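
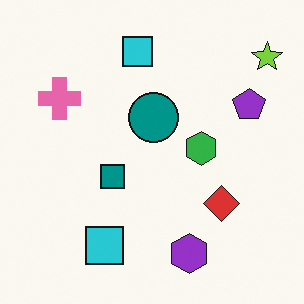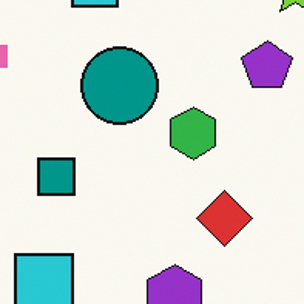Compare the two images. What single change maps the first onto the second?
This is the original image cropped to a modestly smaller region and rescaled.

The visible shapes are larger and the field of view is narrower; shapes near the original edges may be partly or wholly outside the frame — a crop-and-rescale.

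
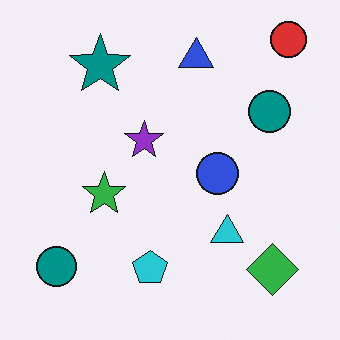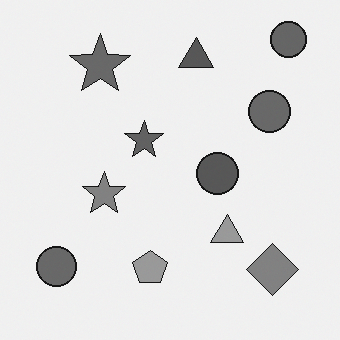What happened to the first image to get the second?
It was converted to grayscale.

All color is removed — every shape is now a shade of grey.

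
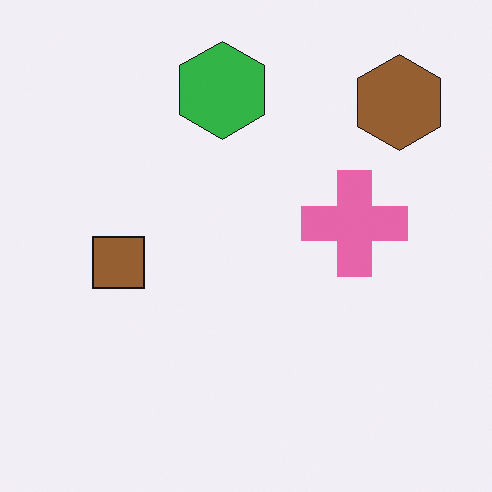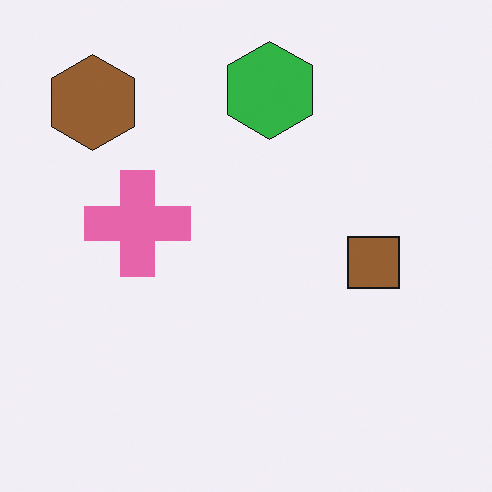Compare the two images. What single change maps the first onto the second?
The image was flipped horizontally (left ↔ right).

The brown hexagon is in the top-right of the first image and the top-left of the second — shapes on opposite sides of the vertical midline have swapped in a mirror flip.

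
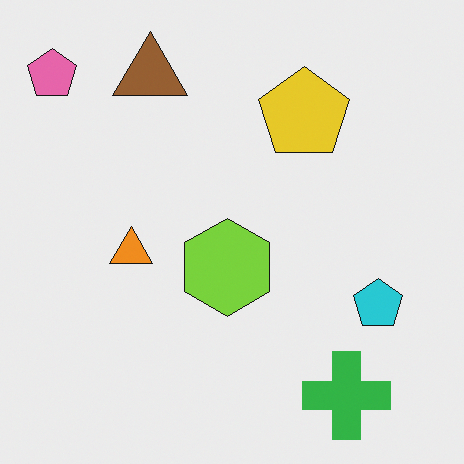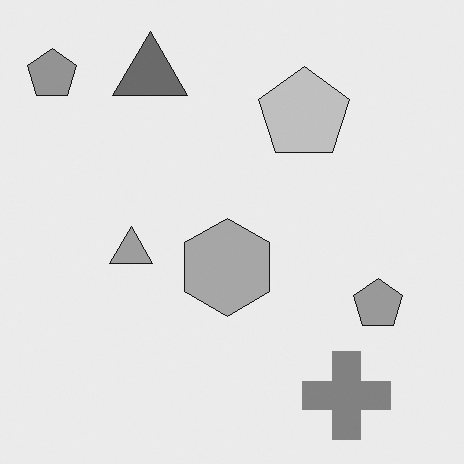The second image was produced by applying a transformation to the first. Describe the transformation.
Converted to grayscale.

All color is removed — every shape is now a shade of grey.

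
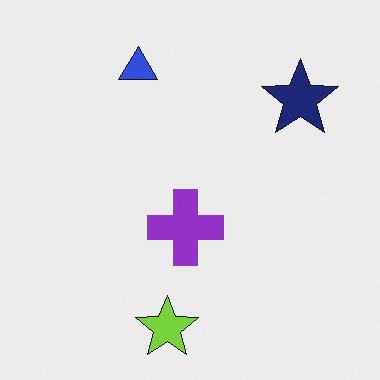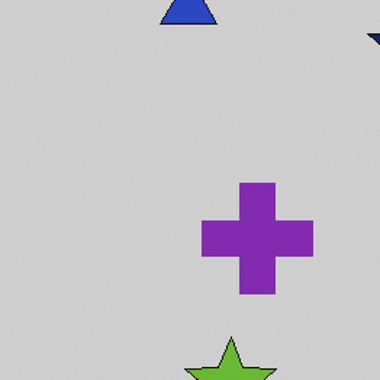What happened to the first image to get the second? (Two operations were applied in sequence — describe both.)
The image was cropped slightly and scaled back up, then slightly darkened.

The visible shapes are larger and the field of view is narrower; shapes near the original edges may be partly or wholly outside the frame — a crop-and-rescale. Every pixel — background and shapes alike — is uniformly darkened.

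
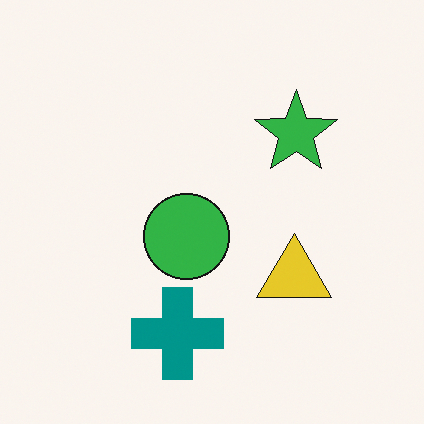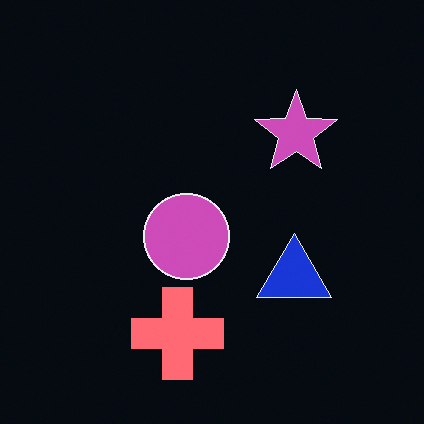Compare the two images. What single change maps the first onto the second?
It was color-inverted (negative).

The light background has become dark and every shape's color is its complement — a photographic negative.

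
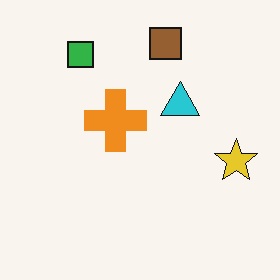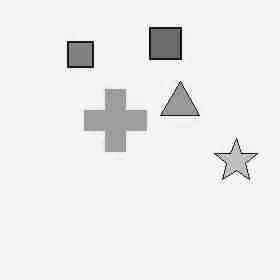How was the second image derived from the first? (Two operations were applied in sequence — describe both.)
This is the original image heavily JPEG-compressed with obvious blocking artifacts, then converted to grayscale.

Blocky 8×8 compression artifacts appear around shape edges and the flat background shows ringing — characteristic JPEG degradation. All color is removed — every shape is now a shade of grey.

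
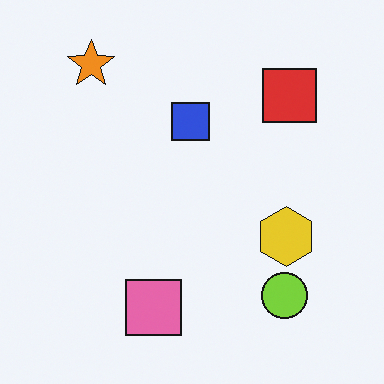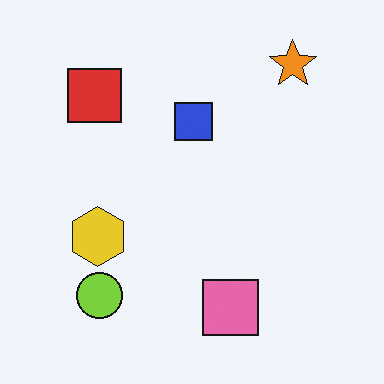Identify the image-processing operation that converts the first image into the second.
It was flipped horizontally (left ↔ right).

The orange star is in the top-left of the first image and the top-right of the second — shapes on opposite sides of the vertical midline have swapped in a mirror flip.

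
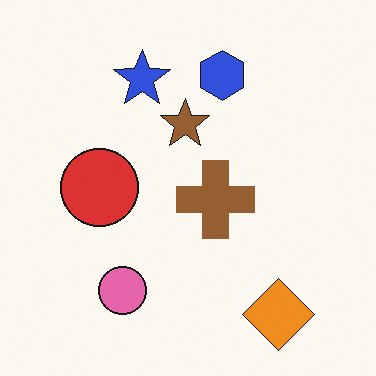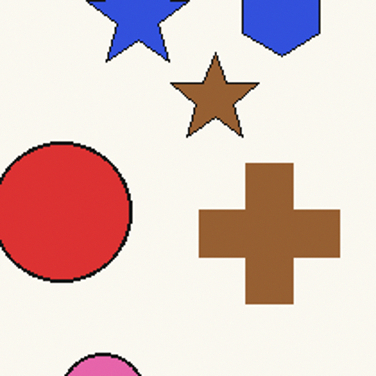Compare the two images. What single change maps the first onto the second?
The second image is the first cropped tightly and scaled back up.

The visible shapes are larger and the field of view is narrower; shapes near the original edges may be partly or wholly outside the frame — a crop-and-rescale.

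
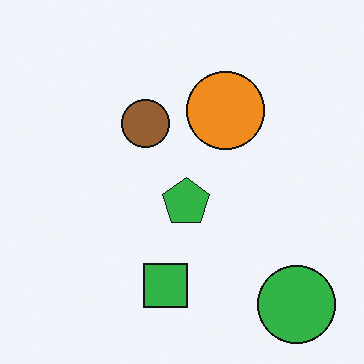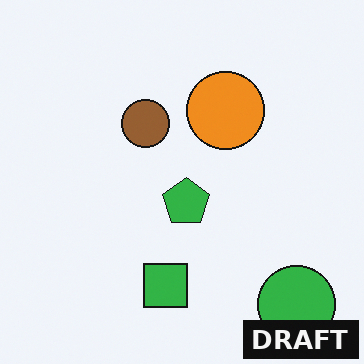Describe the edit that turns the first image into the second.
The second image is the first watermarked with the text "DRAFT" in the lower-right corner.

A dark label reading "DRAFT" appears in the lower-right corner.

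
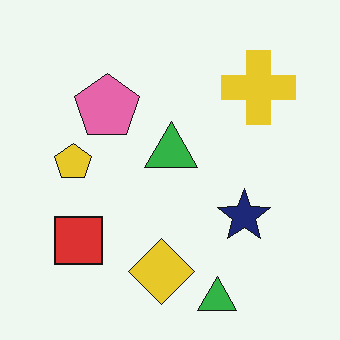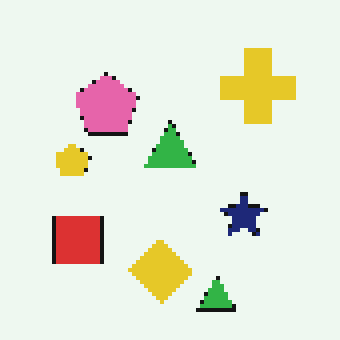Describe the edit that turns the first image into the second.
This is the original image lightly pixelated (a mild mosaic effect).

Shapes are reduced to large square blocks; fine edges and outlines are lost — a downscale-then-upscale (mosaic) effect.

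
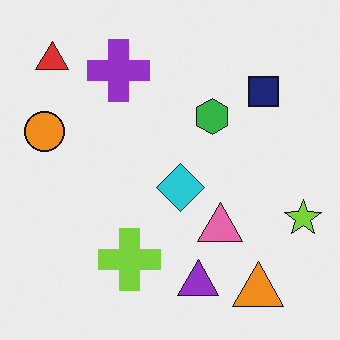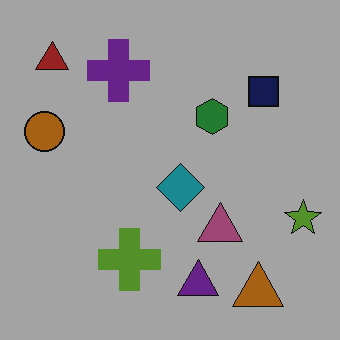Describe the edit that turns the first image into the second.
The image was darkened a lot.

Every pixel — background and shapes alike — is uniformly darkened.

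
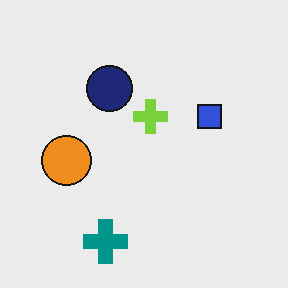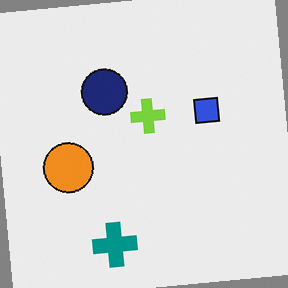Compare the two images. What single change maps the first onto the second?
This is the original image rotated counter-clockwise by a few degrees.

Every shape is tilted by the same angle and the image corners show triangular fill wedges — a whole-image rotation by a non-right angle.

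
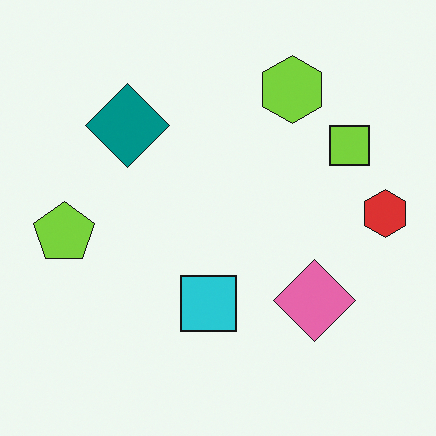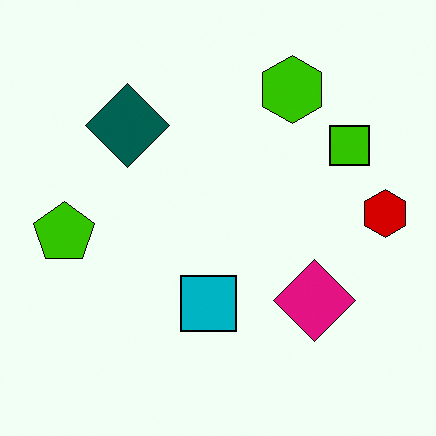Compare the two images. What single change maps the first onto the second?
The image was boosted in contrast.

Tones are pushed away from mid-grey across the whole image — a global contrast change.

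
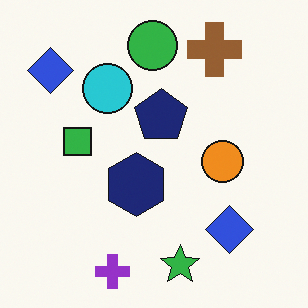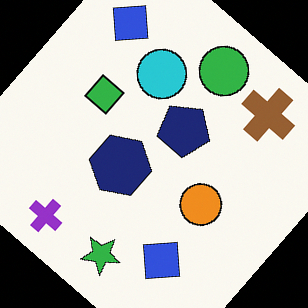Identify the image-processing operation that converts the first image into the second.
Rotated clockwise by a large amount — several tens of degrees.

Every shape is tilted by the same angle and the image corners show triangular fill wedges — a whole-image rotation by a non-right angle.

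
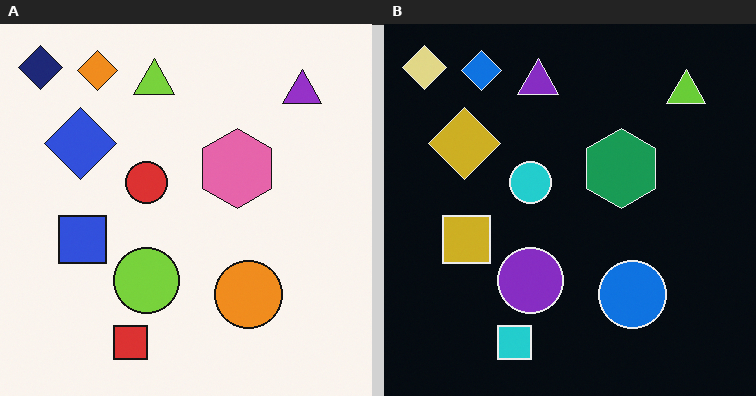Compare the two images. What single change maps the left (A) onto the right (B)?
Color-inverted (negative).

The light background has become dark and every shape's color is its complement — a photographic negative.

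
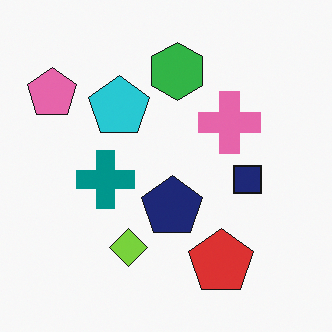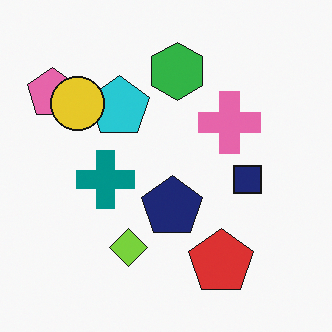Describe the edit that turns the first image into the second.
The image was overlaid with an additional yellow circle.

A yellow circle appears in the second image that is absent from the first.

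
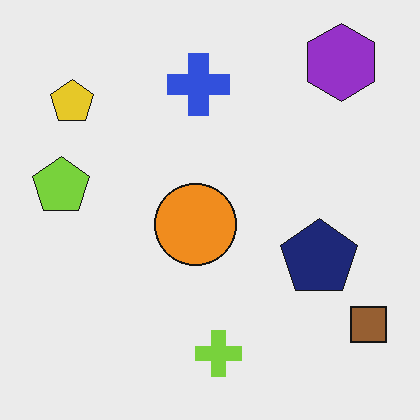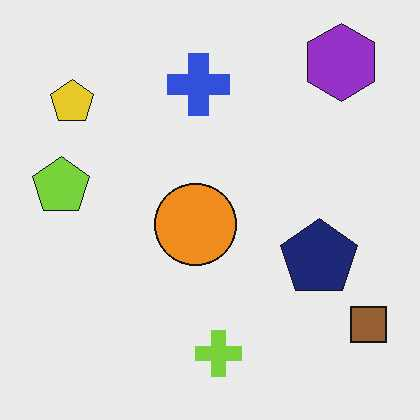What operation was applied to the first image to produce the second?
It was JPEG-compressed with visible artifacts.

Blocky 8×8 compression artifacts appear around shape edges and the flat background shows ringing — characteristic JPEG degradation.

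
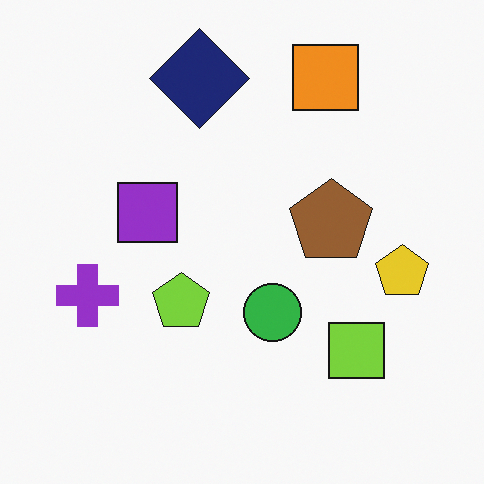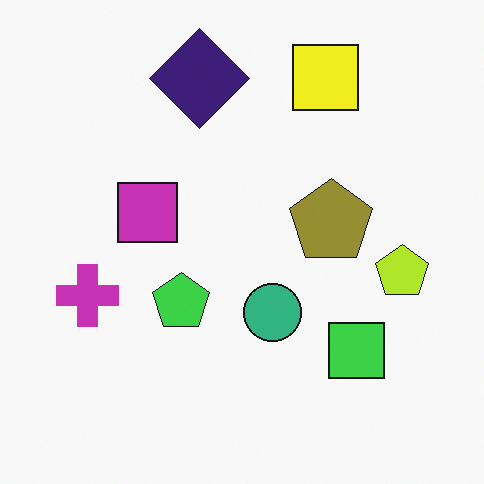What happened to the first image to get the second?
This is the original image hue-shifted by a small amount.

Every shape's color has rotated by the same amount around the hue wheel — a uniform hue shift.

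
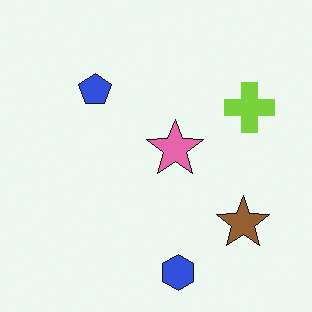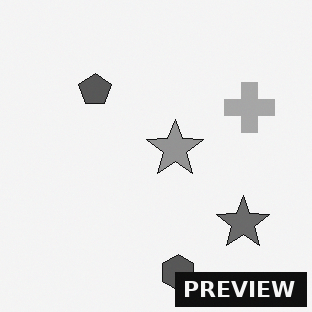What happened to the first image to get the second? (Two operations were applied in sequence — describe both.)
The transformation is: converted to grayscale, then watermarked with the text "PREVIEW" in the lower-right corner.

All color is removed — every shape is now a shade of grey. A dark label reading "PREVIEW" appears in the lower-right corner.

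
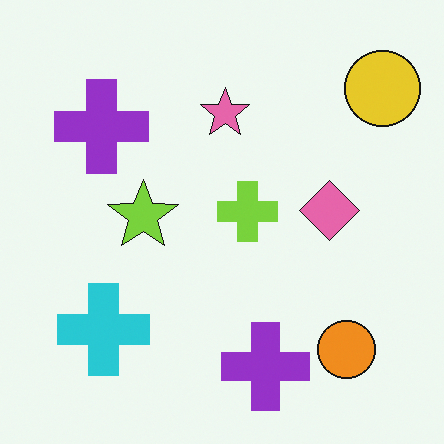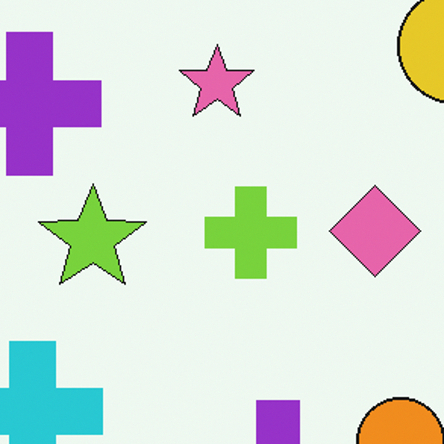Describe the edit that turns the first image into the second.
The transformation is: cropped to a modestly smaller region and rescaled.

The visible shapes are larger and the field of view is narrower; shapes near the original edges may be partly or wholly outside the frame — a crop-and-rescale.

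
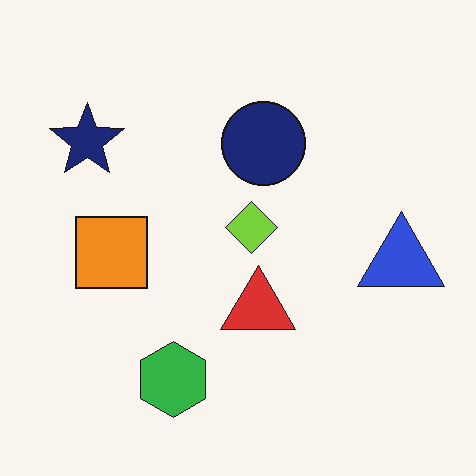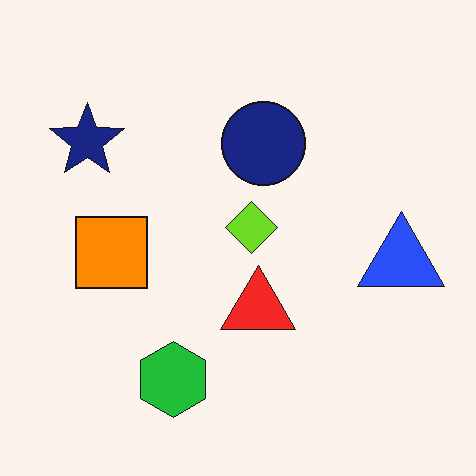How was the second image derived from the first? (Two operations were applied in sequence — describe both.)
Slightly oversaturated, then JPEG-compressed with visible artifacts.

All colors are more vivid — a global saturation change. Blocky 8×8 compression artifacts appear around shape edges and the flat background shows ringing — characteristic JPEG degradation.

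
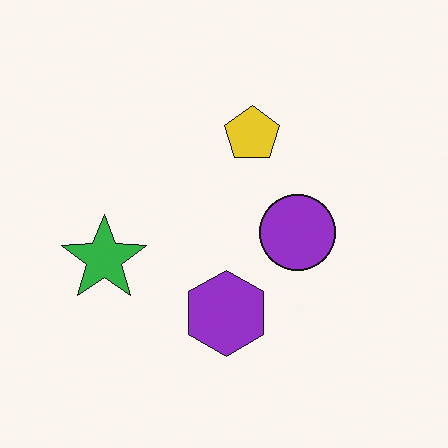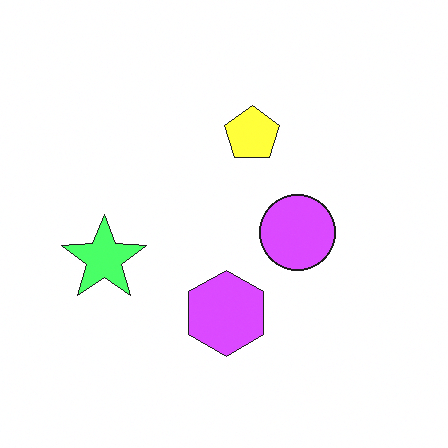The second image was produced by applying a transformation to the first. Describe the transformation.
It was noticeably brightened.

Every pixel — background and shapes alike — is uniformly brightened.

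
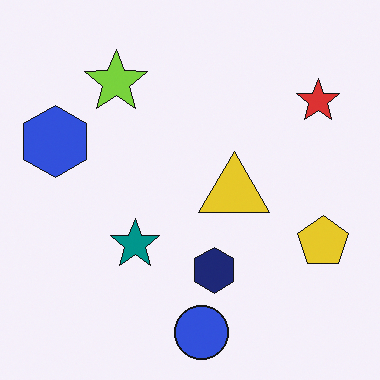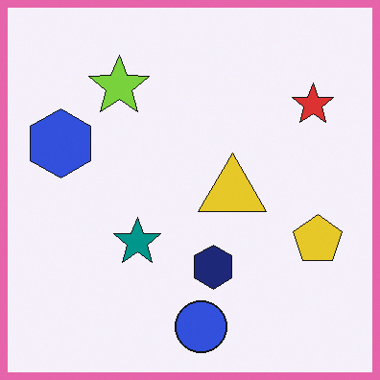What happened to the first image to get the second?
The image was framed with a pink border.

A solid pink frame runs around the edge of the second image, with the content slightly shrunk inside it.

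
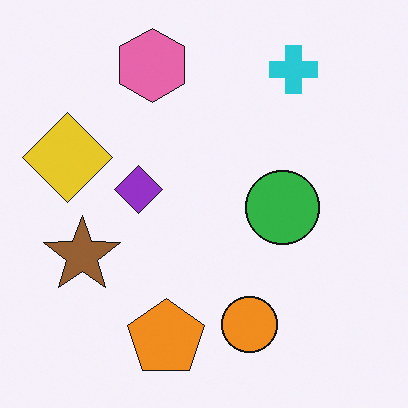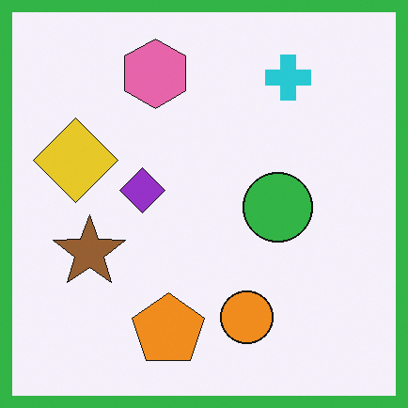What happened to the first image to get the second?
Framed with a green border.

A solid green frame runs around the edge of the second image, with the content slightly shrunk inside it.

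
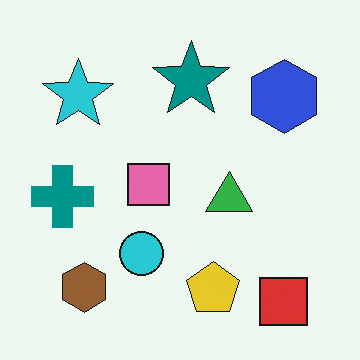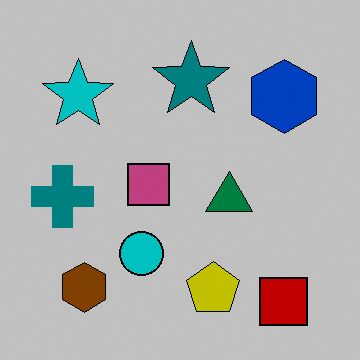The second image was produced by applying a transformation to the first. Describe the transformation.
The transformation is: aggressively posterized.

Each flat color has snapped to a coarser quantized level — most visibly, the near-white background has dropped to a flat grey.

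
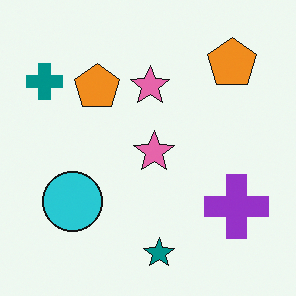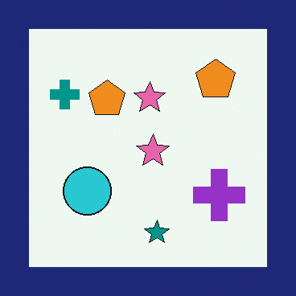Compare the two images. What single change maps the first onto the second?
The transformation is: framed with a navy border.

A solid navy frame runs around the edge of the second image, with the content slightly shrunk inside it.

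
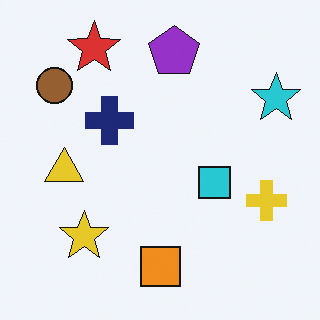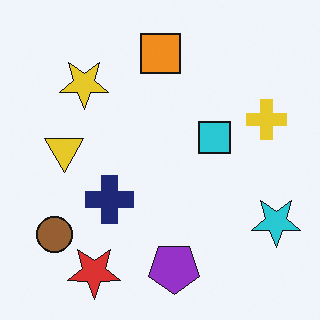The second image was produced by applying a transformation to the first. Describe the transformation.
It was flipped vertically (top ↔ bottom).

The red star is in the top-left of the first image and the bottom-left of the second — shapes on opposite sides of the horizontal midline have swapped in a mirror flip.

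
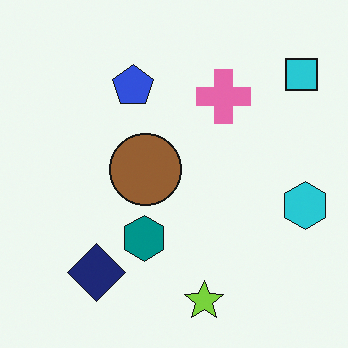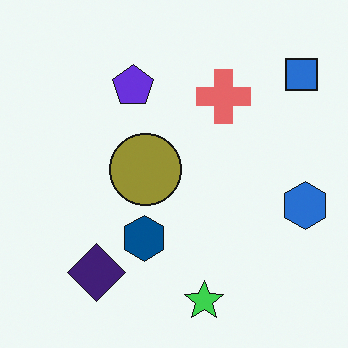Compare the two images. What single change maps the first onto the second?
Hue-shifted slightly.

Every shape's color has rotated by the same amount around the hue wheel — a uniform hue shift.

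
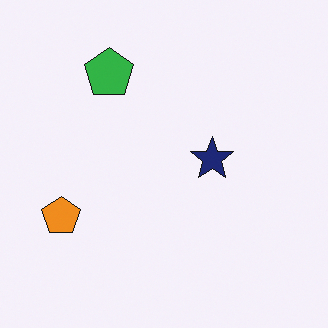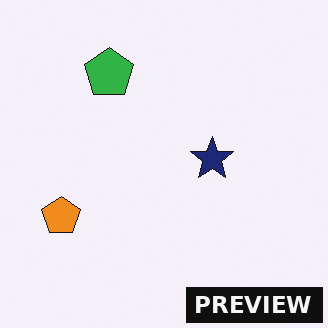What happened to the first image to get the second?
The image was watermarked with the text "PREVIEW" in the lower-right corner.

A dark label reading "PREVIEW" appears in the lower-right corner.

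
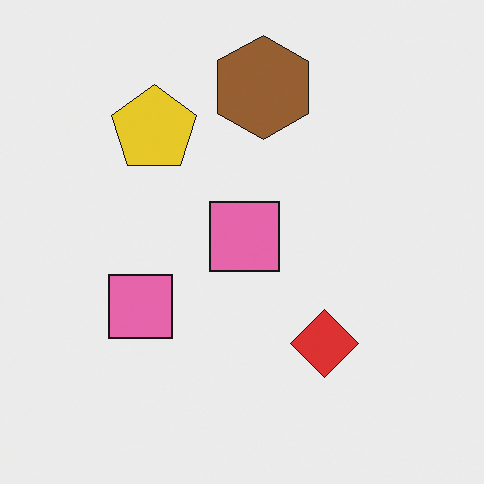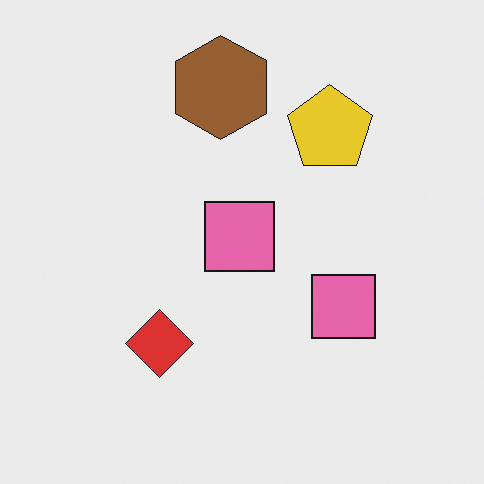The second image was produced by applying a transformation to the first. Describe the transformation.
The image was flipped horizontally (left ↔ right).

The yellow pentagon is in the top-left of the first image and the top-right of the second — shapes on opposite sides of the vertical midline have swapped in a mirror flip.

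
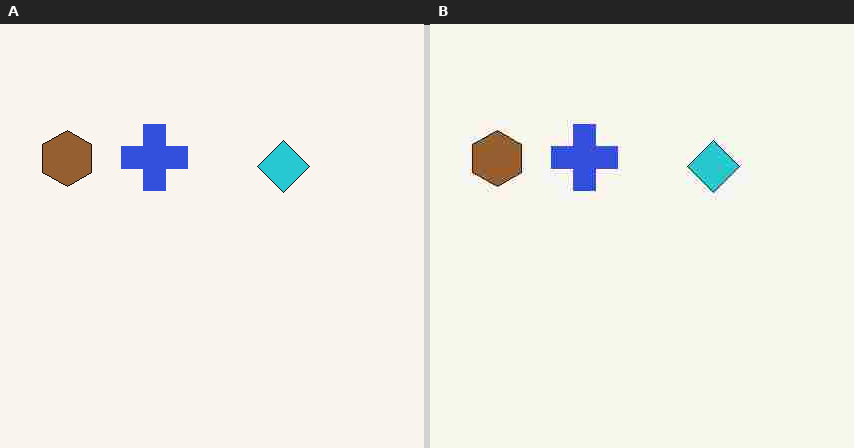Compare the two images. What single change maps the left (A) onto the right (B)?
This is the original image heavily JPEG-compressed with obvious blocking artifacts.

Blocky 8×8 compression artifacts appear around shape edges and the flat background shows ringing — characteristic JPEG degradation.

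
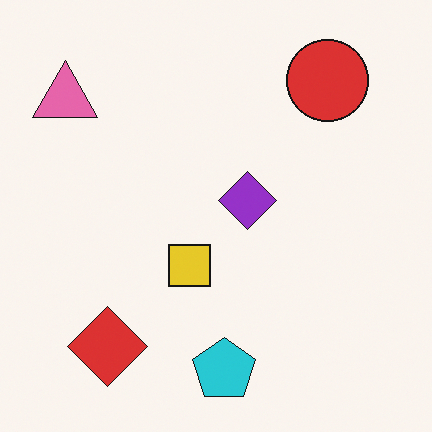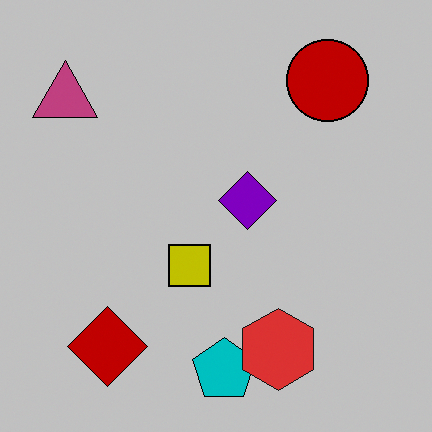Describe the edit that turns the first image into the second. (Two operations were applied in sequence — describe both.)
It was aggressively posterized, then overlaid with an additional red hexagon.

Each flat color has snapped to a coarser quantized level — most visibly, the near-white background has dropped to a flat grey. A red hexagon appears in the second image that is absent from the first.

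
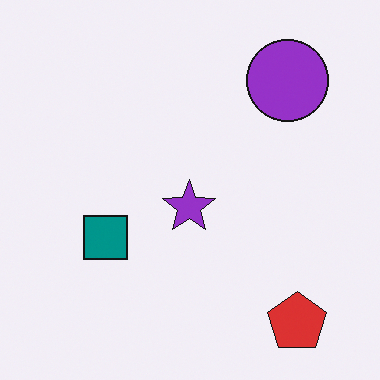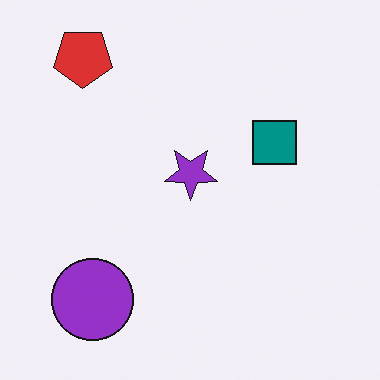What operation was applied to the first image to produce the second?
The second image is the first rotated 180°.

The red pentagon sits in the bottom-right of the first image and the top-left of the second — consistent with a whole-image 180° rotation.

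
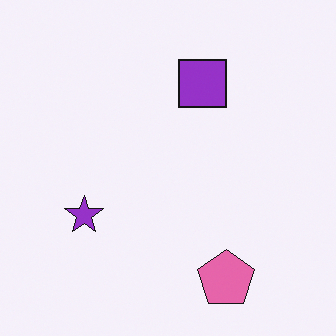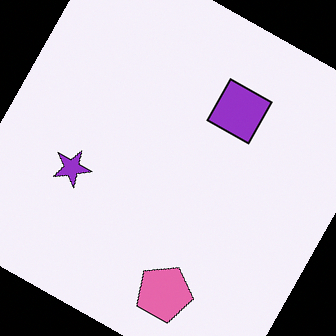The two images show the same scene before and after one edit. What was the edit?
Rotated clockwise by a clearly visible amount.

Every shape is tilted by the same angle and the image corners show triangular fill wedges — a whole-image rotation by a non-right angle.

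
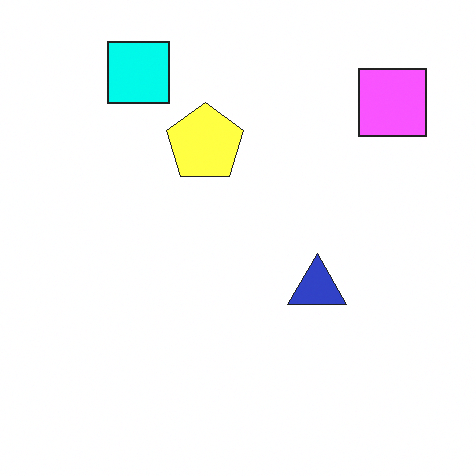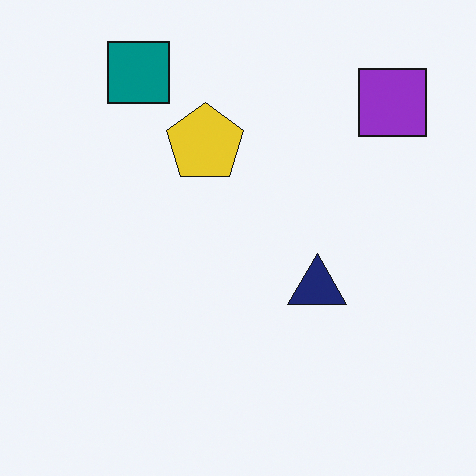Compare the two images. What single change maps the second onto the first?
The first image is the second substantially brightened.

Every pixel — background and shapes alike — is uniformly brightened.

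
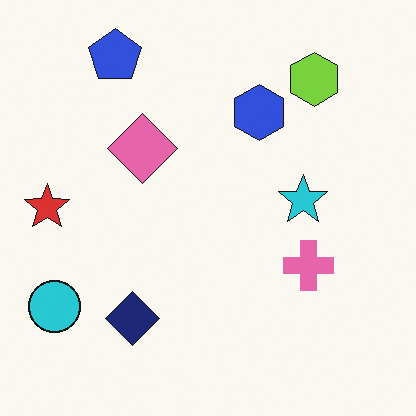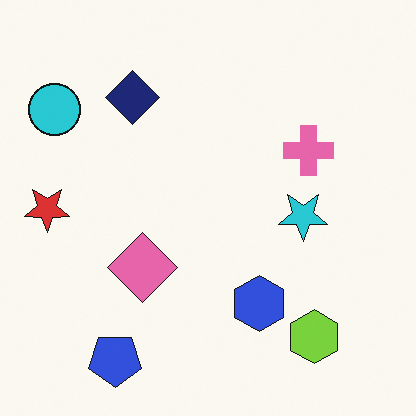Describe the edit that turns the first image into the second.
Flipped vertically (top ↔ bottom).

The blue pentagon is in the top-left of the first image and the bottom-left of the second — shapes on opposite sides of the horizontal midline have swapped in a mirror flip.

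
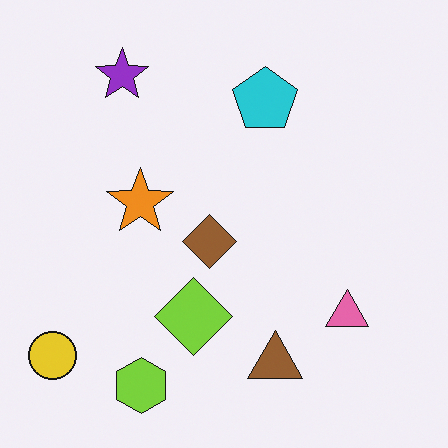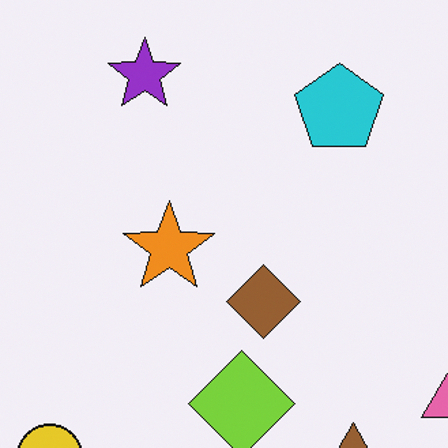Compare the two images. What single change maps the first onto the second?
Cropped slightly and scaled back up.

The visible shapes are larger and the field of view is narrower; shapes near the original edges may be partly or wholly outside the frame — a crop-and-rescale.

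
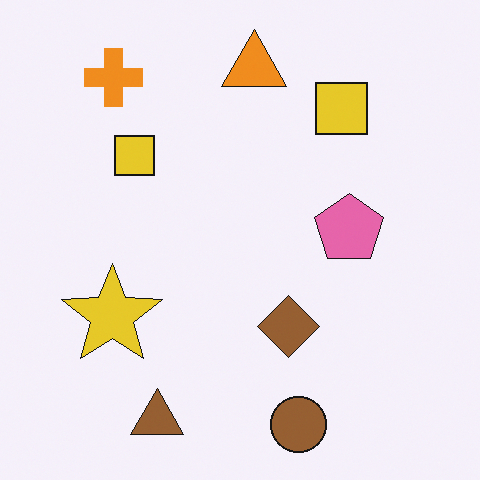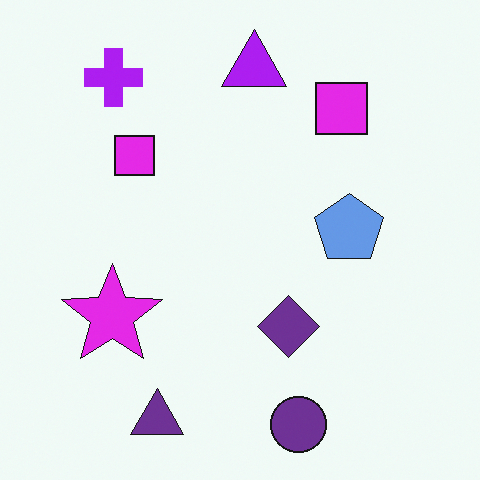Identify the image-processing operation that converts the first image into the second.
This is the original image hue-shifted by a large amount.

Every shape's color has rotated by the same amount around the hue wheel — a uniform hue shift.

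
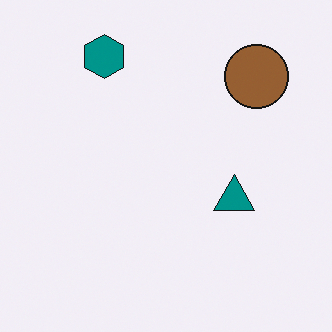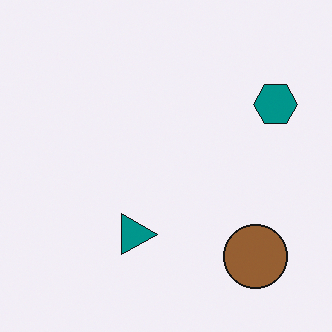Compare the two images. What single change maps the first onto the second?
The second image is the first rotated 90° clockwise.

The brown circle sits in the top-right of the first image and the bottom-right of the second — consistent with a whole-image 90° clockwise rotation.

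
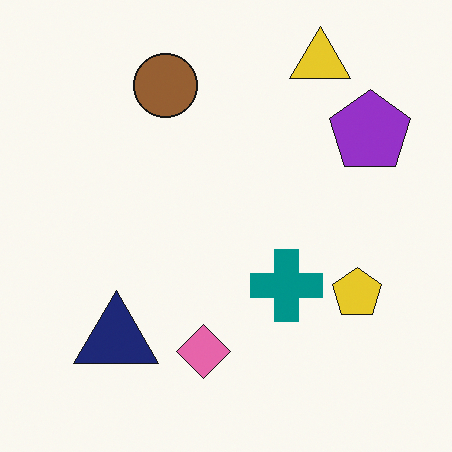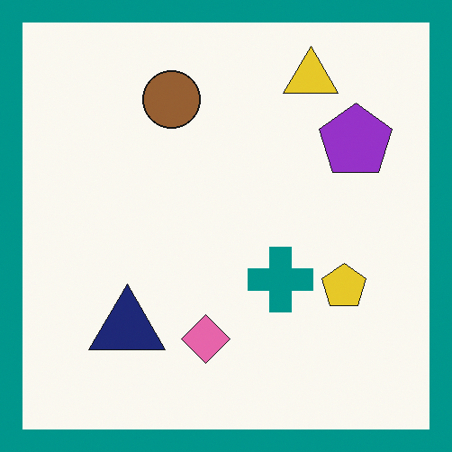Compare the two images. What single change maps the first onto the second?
It was framed with a teal border.

A solid teal frame runs around the edge of the second image, with the content slightly shrunk inside it.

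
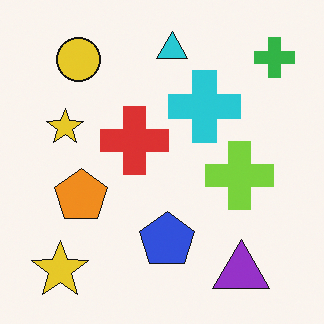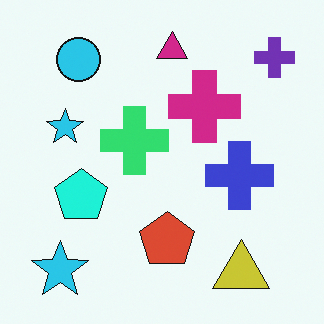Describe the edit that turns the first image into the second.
The image was hue-shifted noticeably.

Every shape's color has rotated by the same amount around the hue wheel — a uniform hue shift.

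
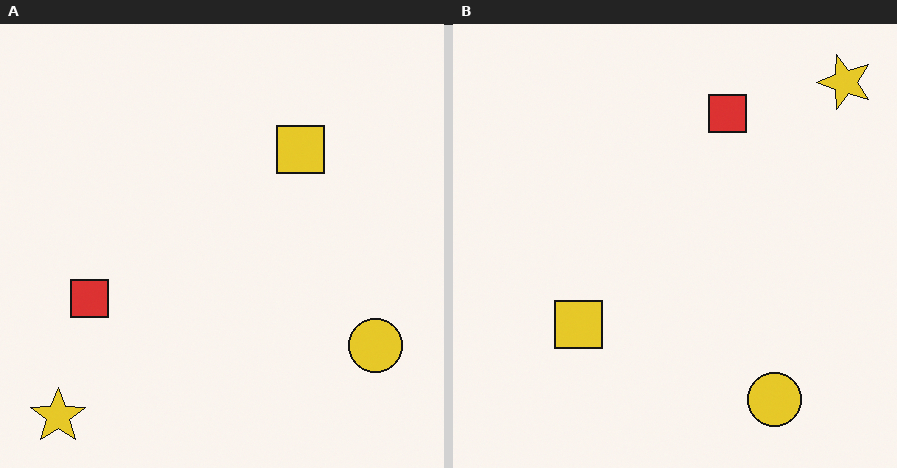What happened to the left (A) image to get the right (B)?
It was transposed (reflected across the top-left ↔ bottom-right diagonal).

Shapes have swapped their row and column positions — what was in the top-right is now in the bottom-left — a diagonal reflection.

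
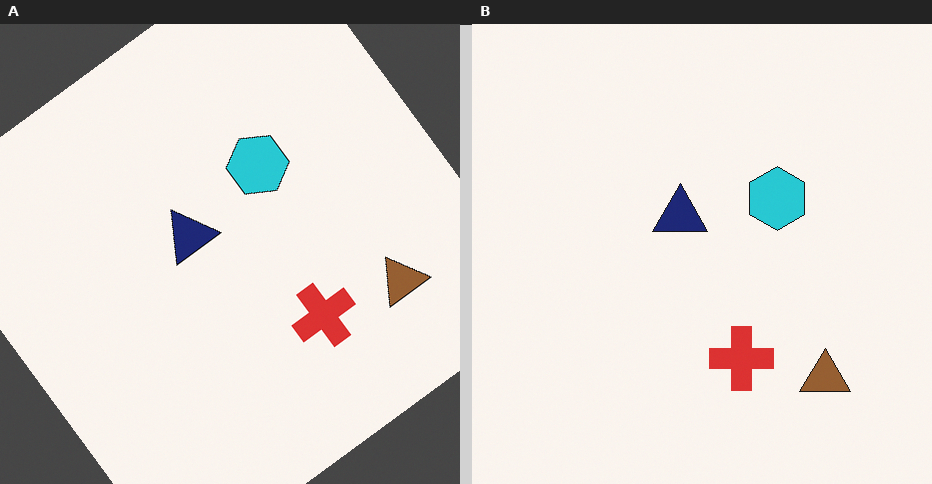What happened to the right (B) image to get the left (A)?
Rotated counter-clockwise by a large amount — several tens of degrees.

Every shape is tilted by the same angle and the image corners show triangular fill wedges — a whole-image rotation by a non-right angle.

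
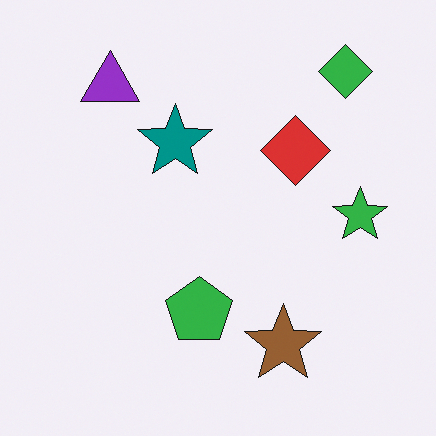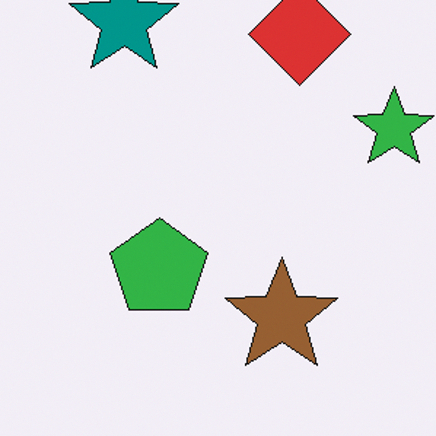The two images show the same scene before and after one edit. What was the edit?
The image was cropped to a modestly smaller region and rescaled.

The visible shapes are larger and the field of view is narrower; shapes near the original edges may be partly or wholly outside the frame — a crop-and-rescale.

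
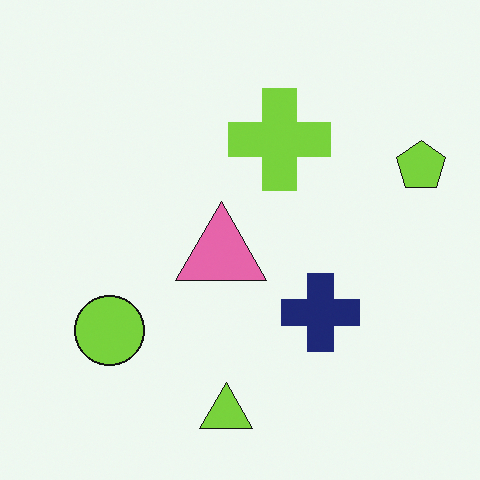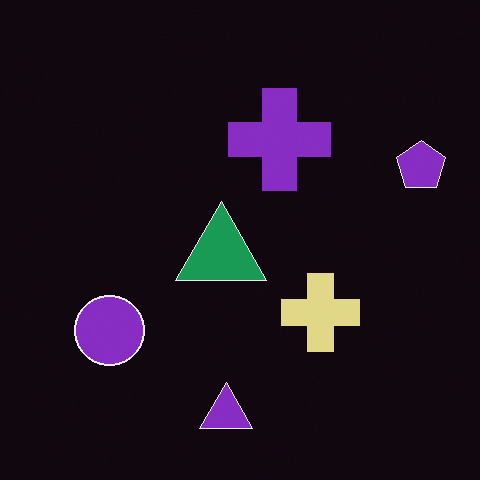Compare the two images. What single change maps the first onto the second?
The transformation is: color-inverted (negative).

The light background has become dark and every shape's color is its complement — a photographic negative.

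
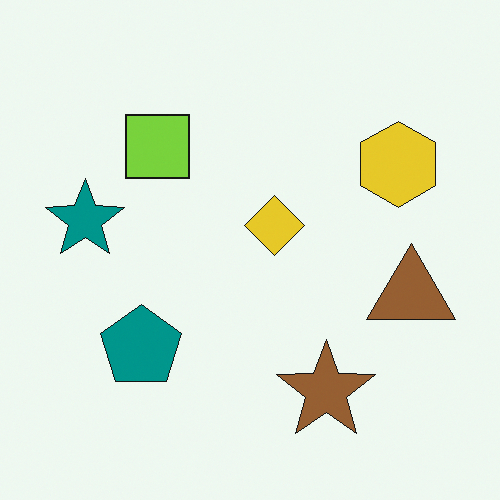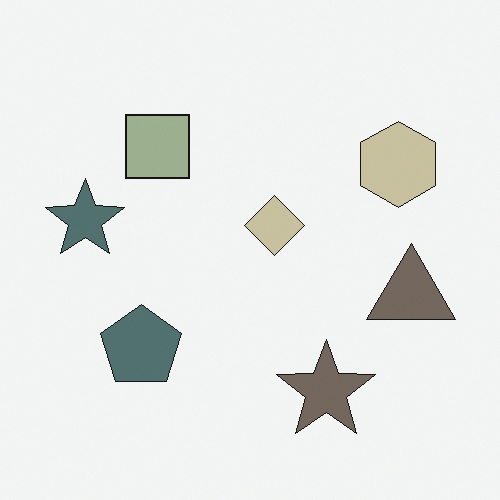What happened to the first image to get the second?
Made much more muted (saturation change).

All colors are more muted and greyish — a global saturation change.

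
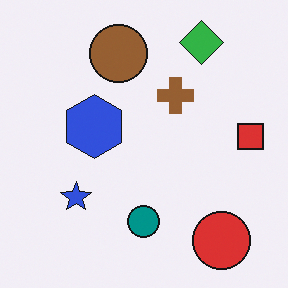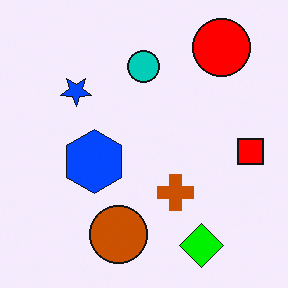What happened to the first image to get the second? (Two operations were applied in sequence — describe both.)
It was made much more vivid (saturation change), then flipped vertically (top ↔ bottom).

All colors are more vivid — a global saturation change. The green diamond is in the top-right of the first image and the bottom-right of the second — shapes on opposite sides of the horizontal midline have swapped in a mirror flip.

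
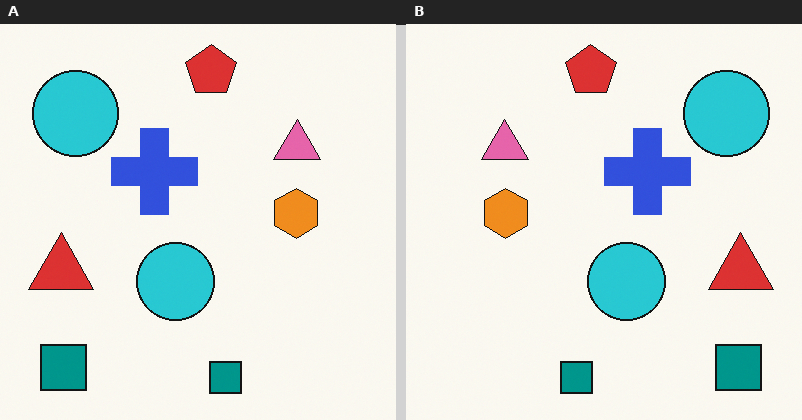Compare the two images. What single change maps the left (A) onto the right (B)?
Flipped horizontally (left ↔ right).

The red triangle is in the left of the left (A) image and the right of the right (B) — shapes on opposite sides of the vertical midline have swapped in a mirror flip.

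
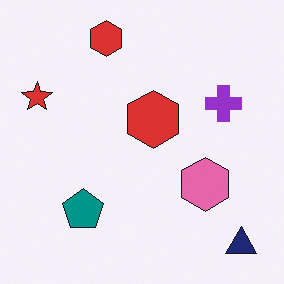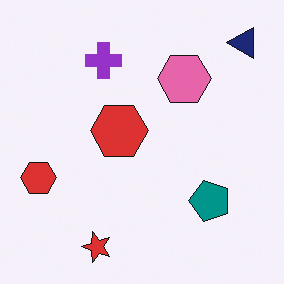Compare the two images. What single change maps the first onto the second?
It was rotated 90° counter-clockwise.

The navy triangle sits in the bottom-right of the first image and the top-right of the second — consistent with a whole-image 90° counter-clockwise rotation.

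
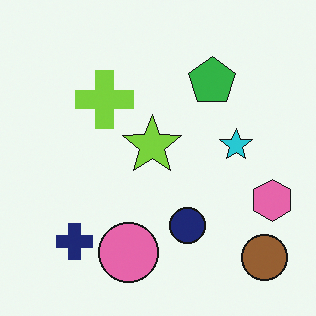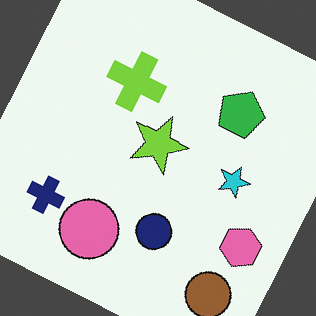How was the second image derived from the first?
This is the original image rotated clockwise by a clearly visible amount.

Every shape is tilted by the same angle and the image corners show triangular fill wedges — a whole-image rotation by a non-right angle.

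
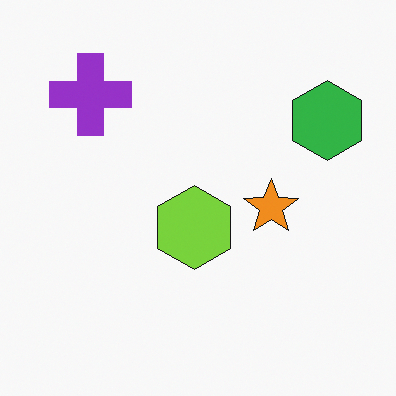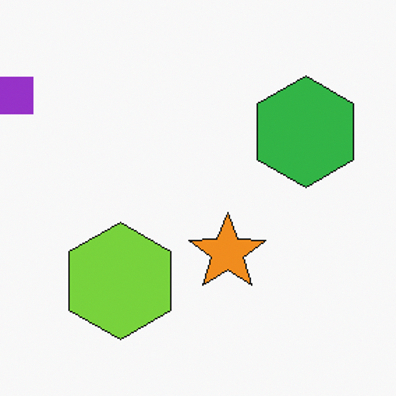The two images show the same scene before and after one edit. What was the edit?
It was cropped to a modestly smaller region and rescaled.

The visible shapes are larger and the field of view is narrower; shapes near the original edges may be partly or wholly outside the frame — a crop-and-rescale.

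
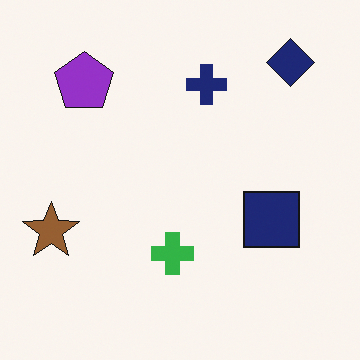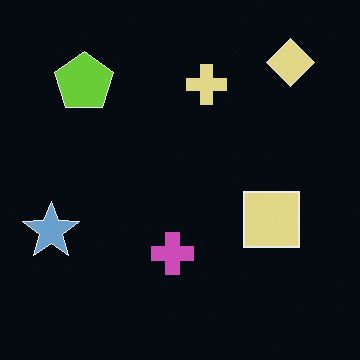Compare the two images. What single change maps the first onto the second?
The transformation is: color-inverted (negative).

The light background has become dark and every shape's color is its complement — a photographic negative.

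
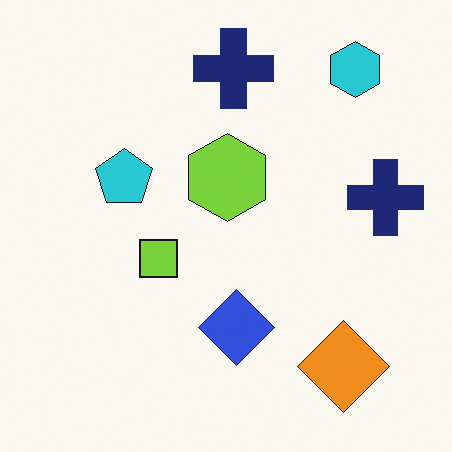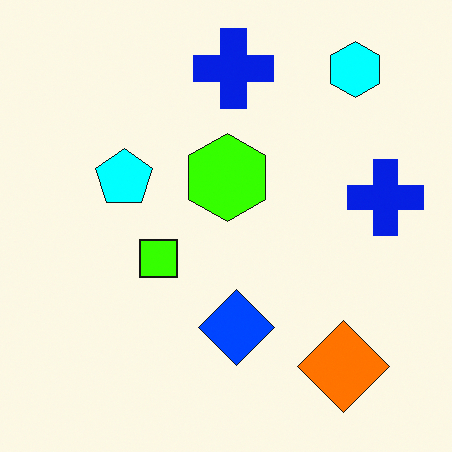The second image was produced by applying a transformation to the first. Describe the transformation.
The second image is the first heavily oversaturated.

All colors are more vivid — a global saturation change.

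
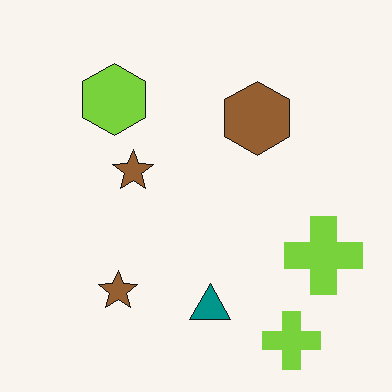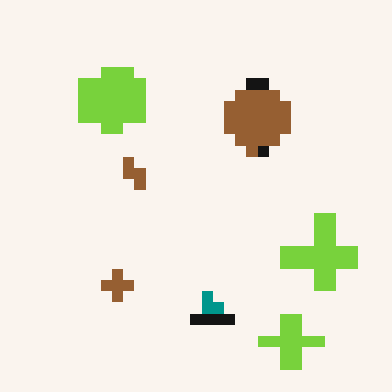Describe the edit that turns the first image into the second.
This is the original image heavily pixelated into large blocks.

Shapes are reduced to large square blocks; fine edges and outlines are lost — a downscale-then-upscale (mosaic) effect.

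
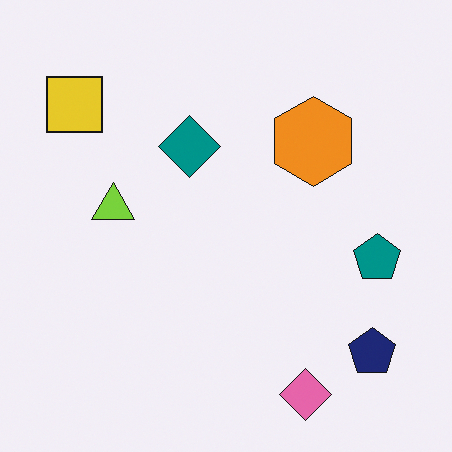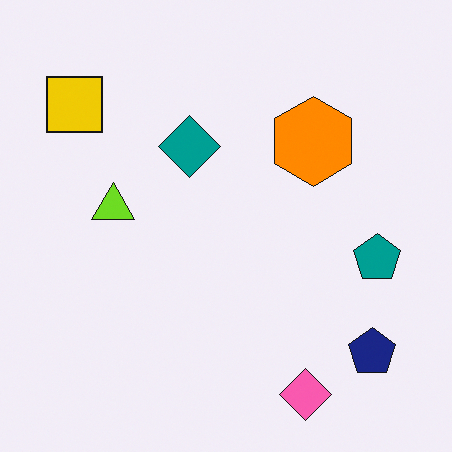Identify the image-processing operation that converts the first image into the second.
The image was slightly oversaturated.

All colors are more vivid — a global saturation change.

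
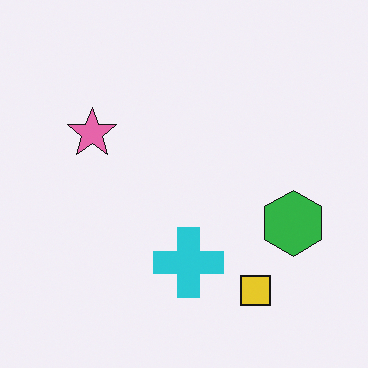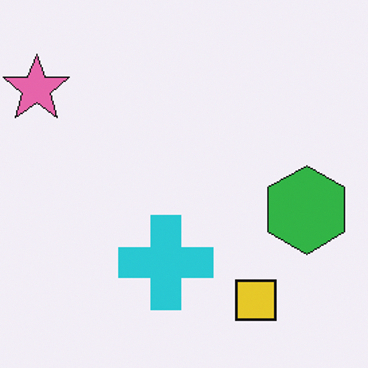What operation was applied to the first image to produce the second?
This is the original image cropped to a modestly smaller region and rescaled.

The visible shapes are larger and the field of view is narrower; shapes near the original edges may be partly or wholly outside the frame — a crop-and-rescale.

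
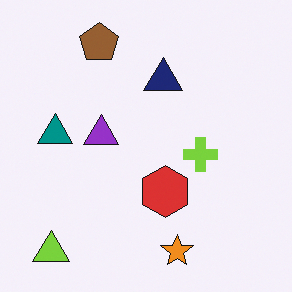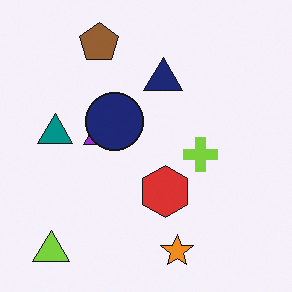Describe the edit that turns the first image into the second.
Overlaid with an additional navy circle.

A navy circle appears in the second image that is absent from the first.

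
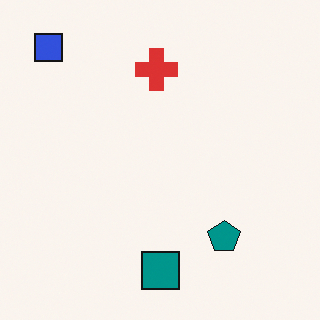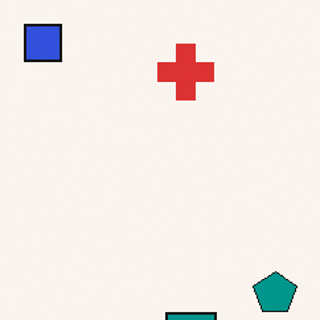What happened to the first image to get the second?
The transformation is: cropped to a modestly smaller region and rescaled.

The visible shapes are larger and the field of view is narrower; shapes near the original edges may be partly or wholly outside the frame — a crop-and-rescale.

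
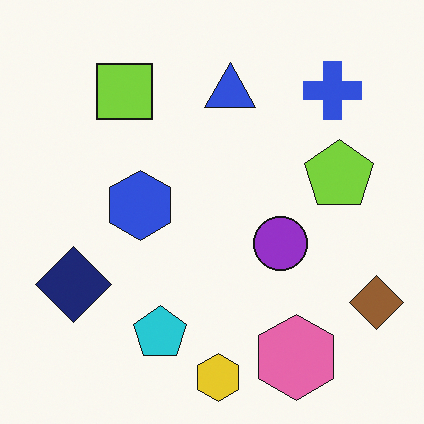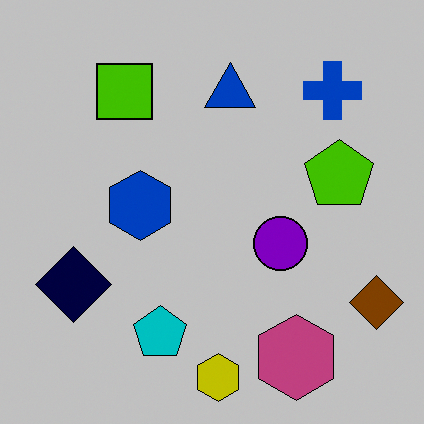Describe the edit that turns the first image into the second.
This is the original image heavily posterized to just a handful of flat colors.

Each flat color has snapped to a coarser quantized level — most visibly, the near-white background has dropped to a flat grey.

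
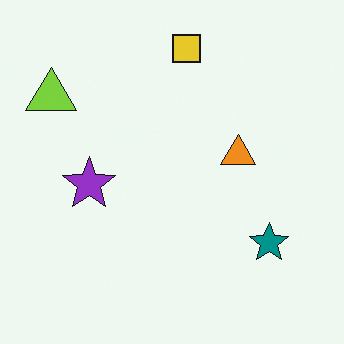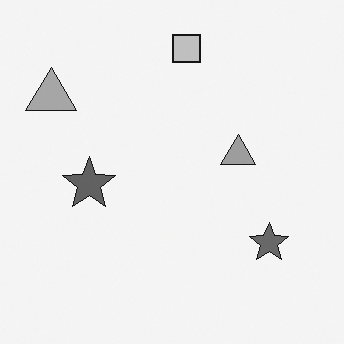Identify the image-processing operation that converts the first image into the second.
The image was converted to grayscale.

All color is removed — every shape is now a shade of grey.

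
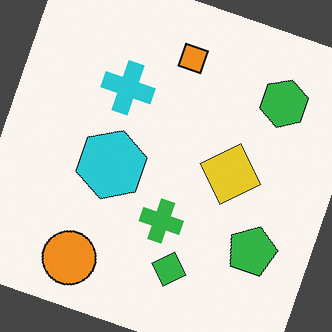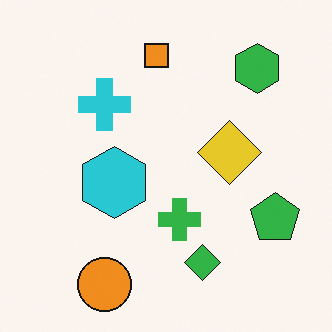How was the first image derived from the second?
It was rotated clockwise by a moderate amount.

Every shape is tilted by the same angle and the image corners show triangular fill wedges — a whole-image rotation by a non-right angle.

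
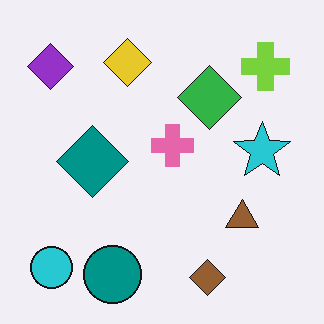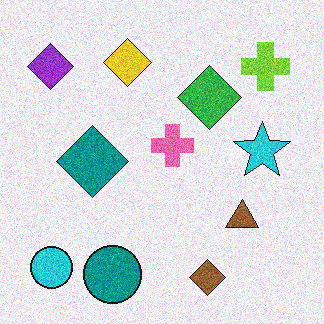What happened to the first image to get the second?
It was degraded with visible gaussian noise.

Random speckle covers the whole image, including the flat background.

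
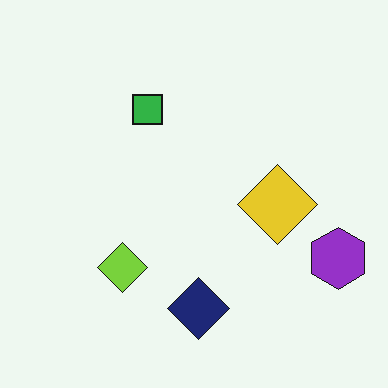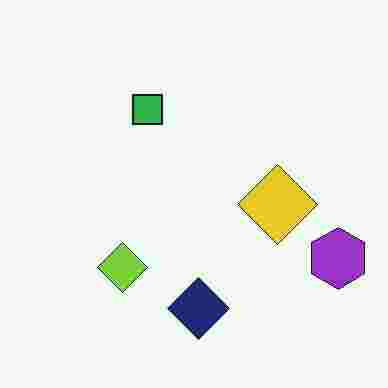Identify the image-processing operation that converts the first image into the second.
This is the original image heavily JPEG-compressed with obvious blocking artifacts.

Blocky 8×8 compression artifacts appear around shape edges and the flat background shows ringing — characteristic JPEG degradation.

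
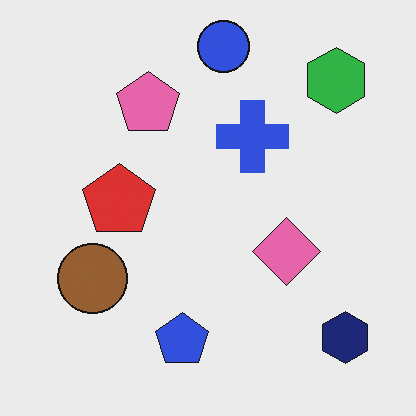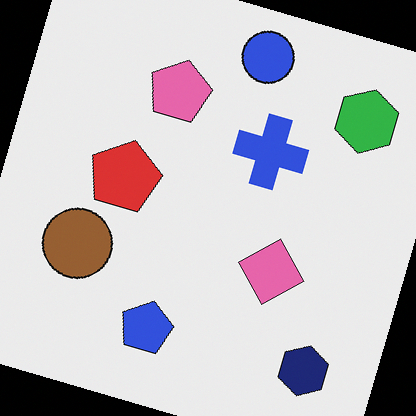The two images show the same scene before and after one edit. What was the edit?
The second image is the first rotated clockwise by a moderate amount.

Every shape is tilted by the same angle and the image corners show triangular fill wedges — a whole-image rotation by a non-right angle.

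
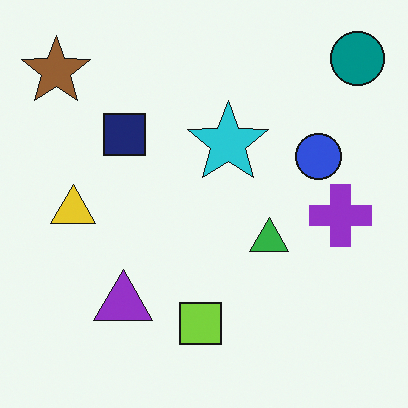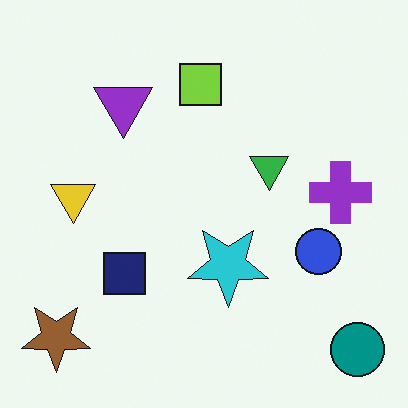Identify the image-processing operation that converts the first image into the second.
Flipped vertically (top ↔ bottom).

The teal circle is in the top-right of the first image and the bottom-right of the second — shapes on opposite sides of the horizontal midline have swapped in a mirror flip.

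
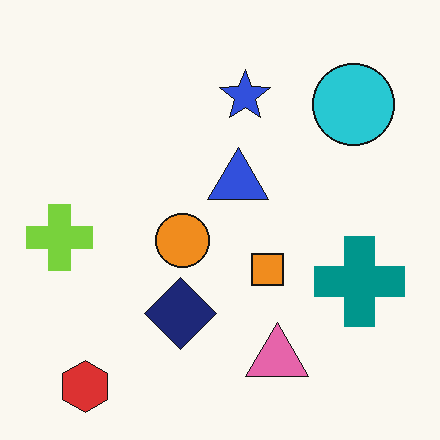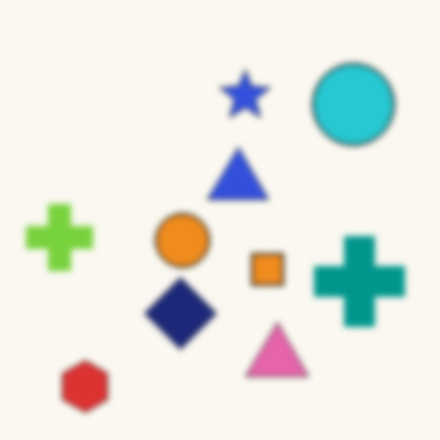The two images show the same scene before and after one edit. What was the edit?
The second image is the first noticeably gaussian-blurred.

Shape edges and outlines are uniformly softened across the whole image.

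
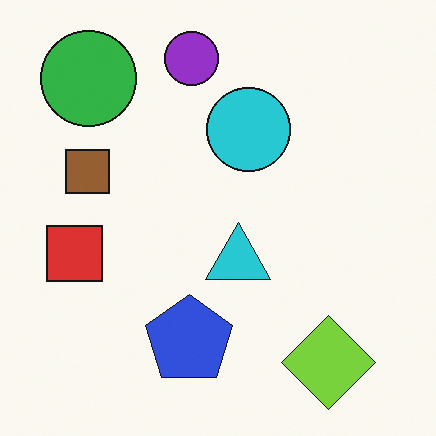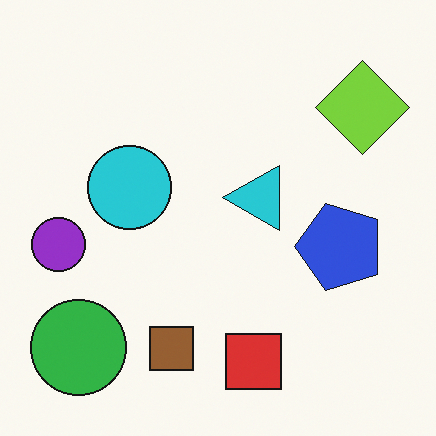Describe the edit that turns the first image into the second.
It was rotated 90° counter-clockwise.

The green circle sits in the top-left of the first image and the bottom-left of the second — consistent with a whole-image 90° counter-clockwise rotation.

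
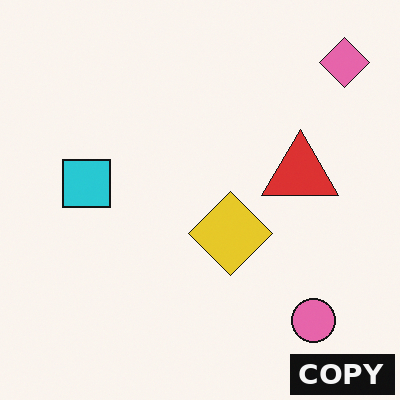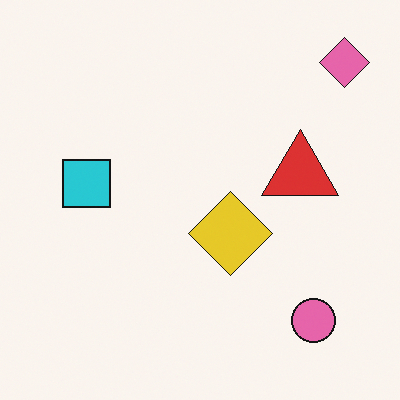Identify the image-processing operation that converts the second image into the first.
The transformation is: watermarked with the text "COPY" in the lower-right corner.

A dark label reading "COPY" appears in the lower-right corner.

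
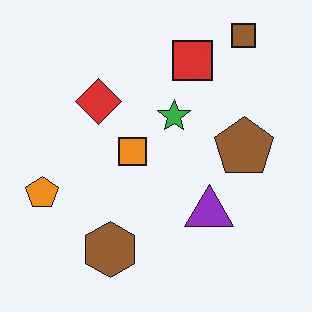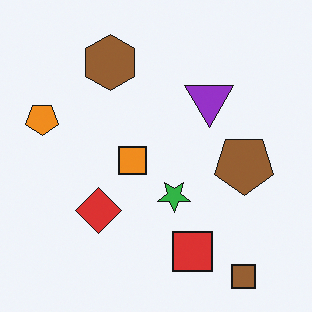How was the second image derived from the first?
The transformation is: flipped vertically (top ↔ bottom).

The brown square is in the top-right of the first image and the bottom-right of the second — shapes on opposite sides of the horizontal midline have swapped in a mirror flip.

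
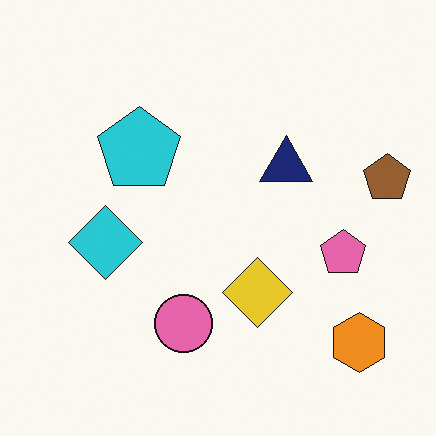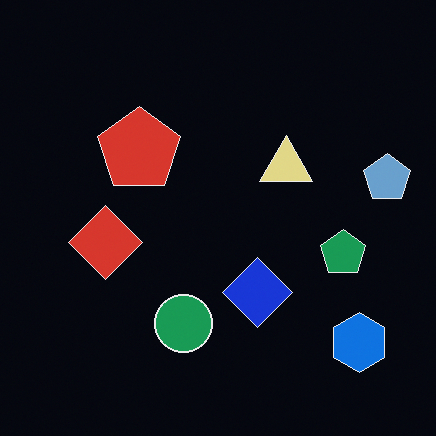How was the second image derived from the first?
This is the original image color-inverted (negative).

The light background has become dark and every shape's color is its complement — a photographic negative.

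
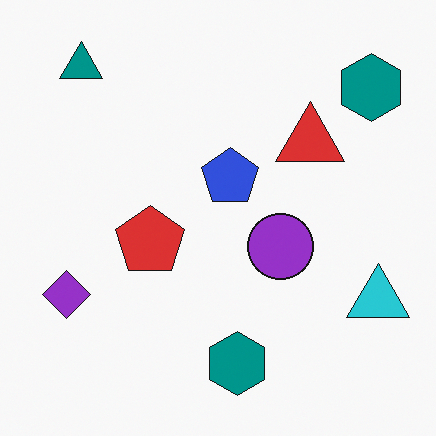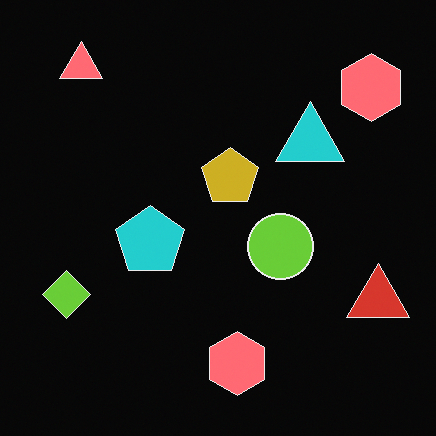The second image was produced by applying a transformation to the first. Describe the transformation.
This is the original image color-inverted (negative).

The light background has become dark and every shape's color is its complement — a photographic negative.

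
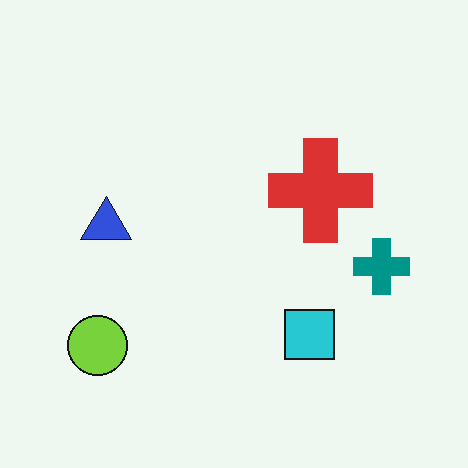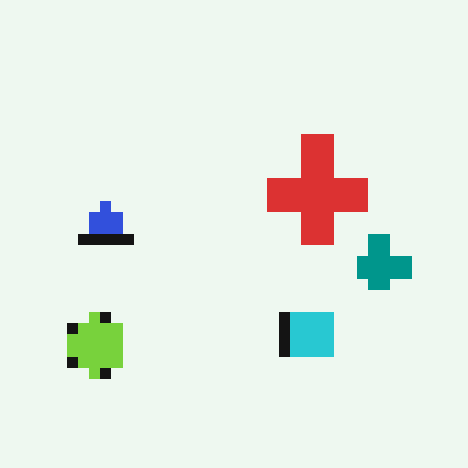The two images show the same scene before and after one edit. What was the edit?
This is the original image heavily pixelated into large blocks.

Shapes are reduced to large square blocks; fine edges and outlines are lost — a downscale-then-upscale (mosaic) effect.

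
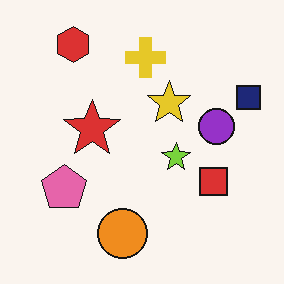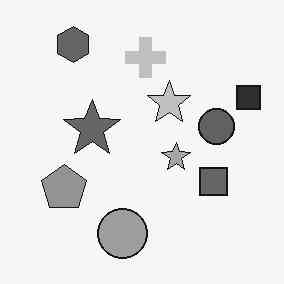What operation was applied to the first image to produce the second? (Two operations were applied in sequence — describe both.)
This is the original image converted to grayscale, then JPEG-compressed with visible artifacts.

All color is removed — every shape is now a shade of grey. Blocky 8×8 compression artifacts appear around shape edges and the flat background shows ringing — characteristic JPEG degradation.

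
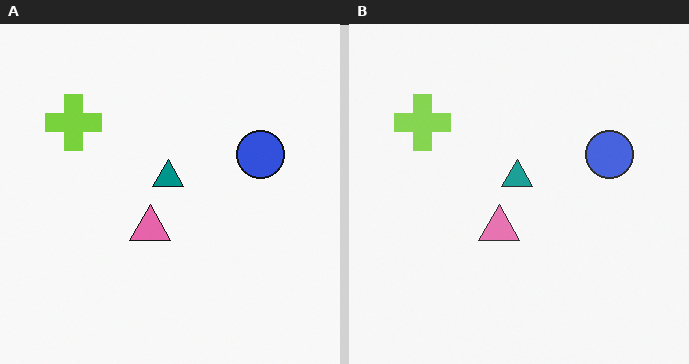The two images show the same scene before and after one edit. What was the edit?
This is the original image given slightly reduced contrast.

Tones are pushed toward mid-grey across the whole image — a global contrast change.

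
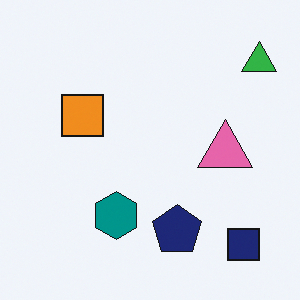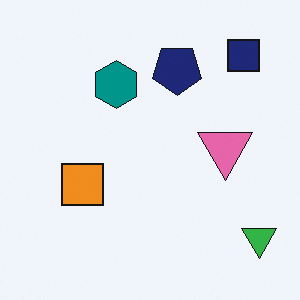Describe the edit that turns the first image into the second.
It was flipped vertically (top ↔ bottom).

The navy square is in the bottom-right of the first image and the top-right of the second — shapes on opposite sides of the horizontal midline have swapped in a mirror flip.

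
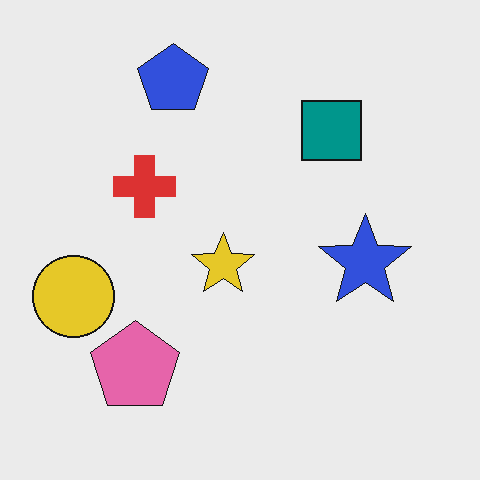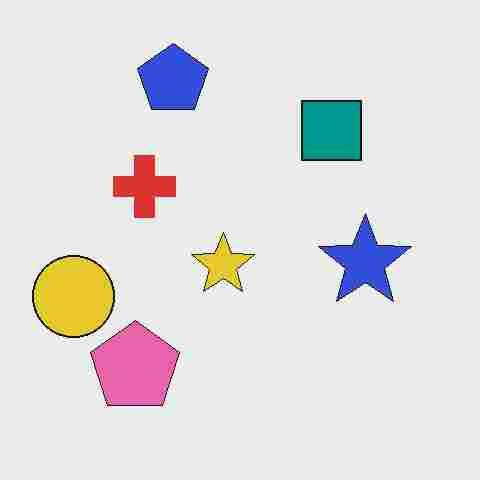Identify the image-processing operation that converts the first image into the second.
Heavily JPEG-compressed with obvious blocking artifacts.

Blocky 8×8 compression artifacts appear around shape edges and the flat background shows ringing — characteristic JPEG degradation.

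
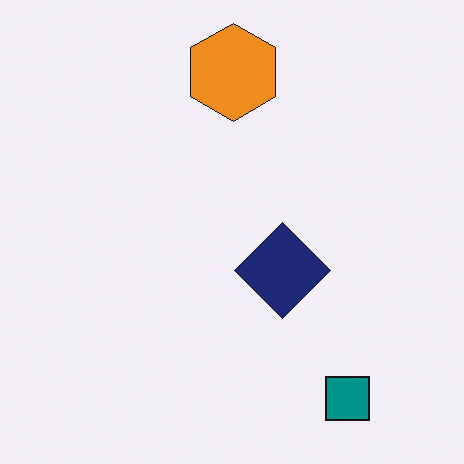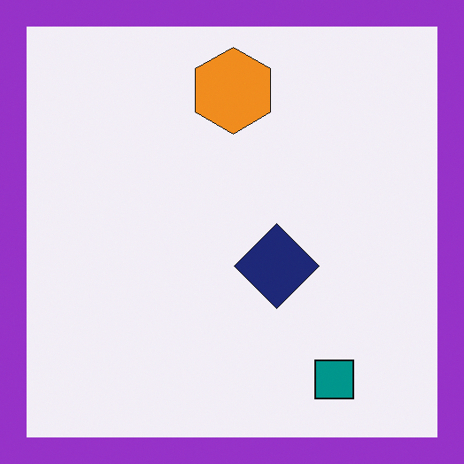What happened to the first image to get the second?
The second image is the first framed with a purple border.

A solid purple frame runs around the edge of the second image, with the content slightly shrunk inside it.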